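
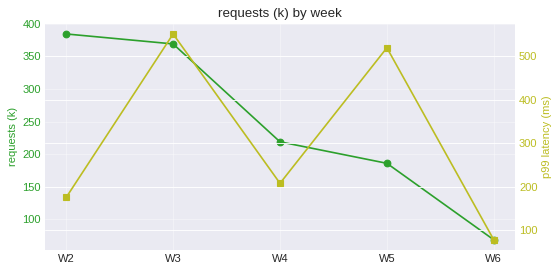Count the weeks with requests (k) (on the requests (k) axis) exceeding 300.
2

Above 300: W2, W3.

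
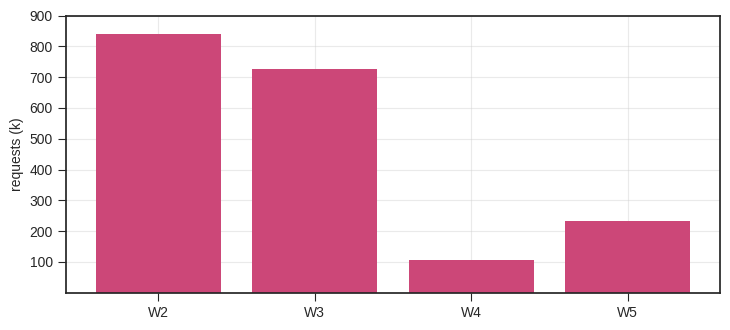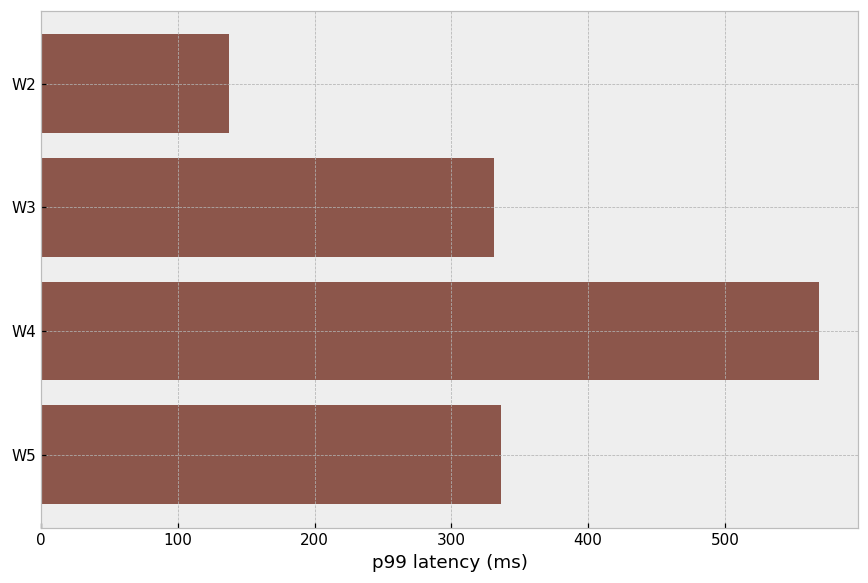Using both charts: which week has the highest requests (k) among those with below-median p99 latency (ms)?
W2

Chart 2 median p99 latency (ms) ≈ 300; below-median weeks: W2, W3. Among those, W2 has the highest requests (k) (≈ 800).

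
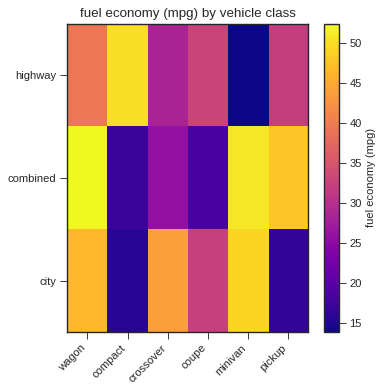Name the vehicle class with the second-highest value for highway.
Top 3 for highway: compact ≈ 50, wagon ≈ 40, coupe ≈ 35.

wagon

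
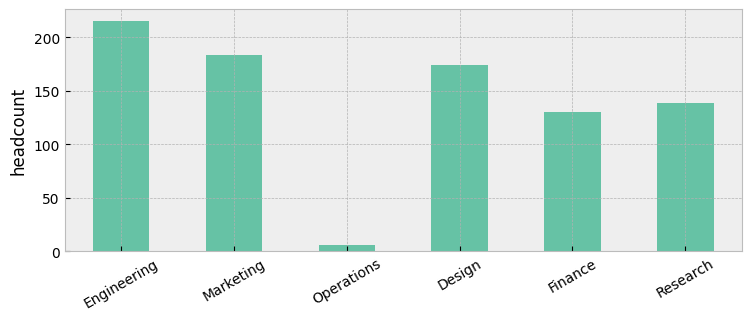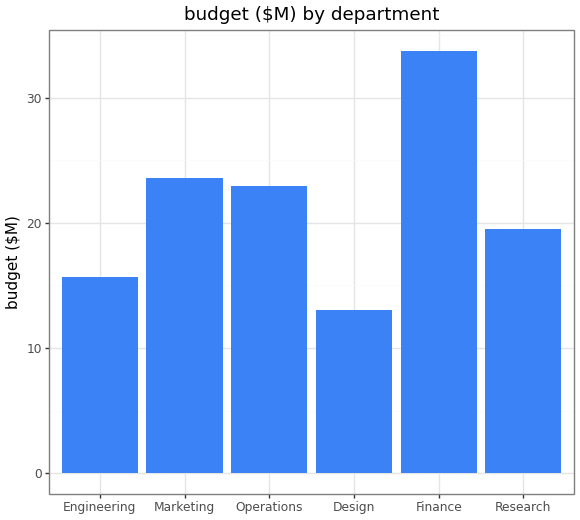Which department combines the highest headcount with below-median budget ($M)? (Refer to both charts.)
Engineering

Chart 2 median budget ($M) ≈ 20; below-median departments: Engineering, Design, Research. Among those, Engineering has the highest headcount (≈ 220).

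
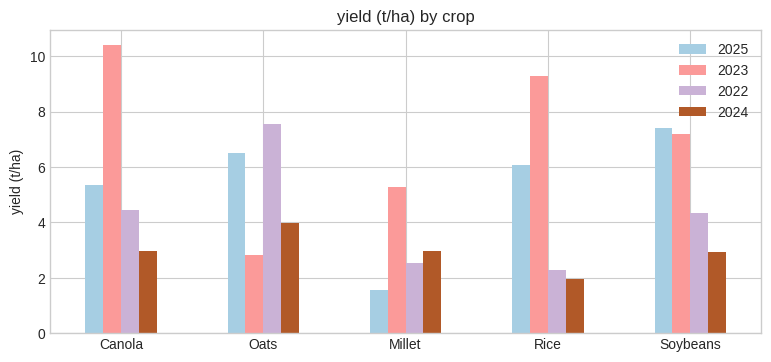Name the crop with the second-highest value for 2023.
Top 3 for 2023: Canola ≈ 10, Rice ≈ 9, Soybeans ≈ 7.

Rice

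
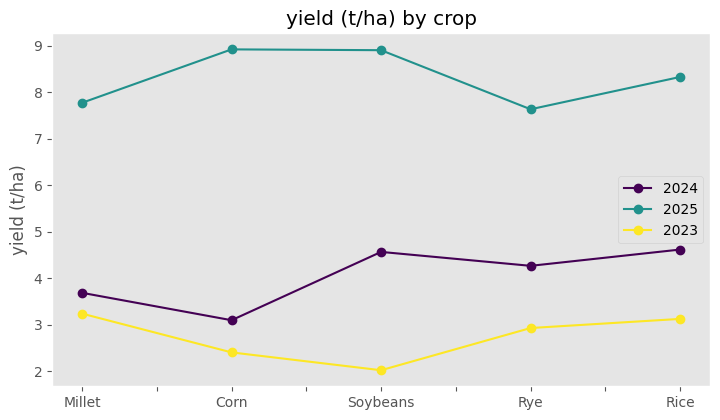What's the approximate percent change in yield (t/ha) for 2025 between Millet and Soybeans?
Millet ≈ 8, Soybeans ≈ 9; (9 − 8) / 8 ≈ +12.5%.

≈ +12.5%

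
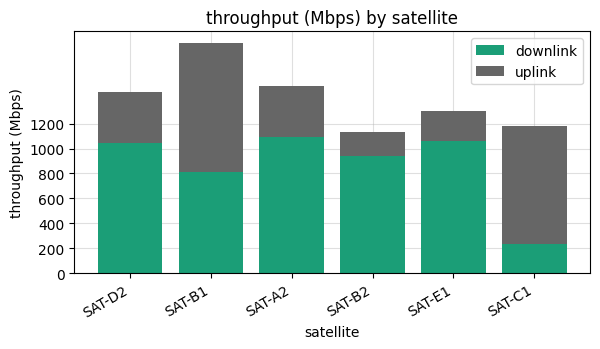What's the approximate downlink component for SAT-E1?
downlink top ≈ 1000, bottom ≈ 0; segment ≈ 1000.

≈ 1000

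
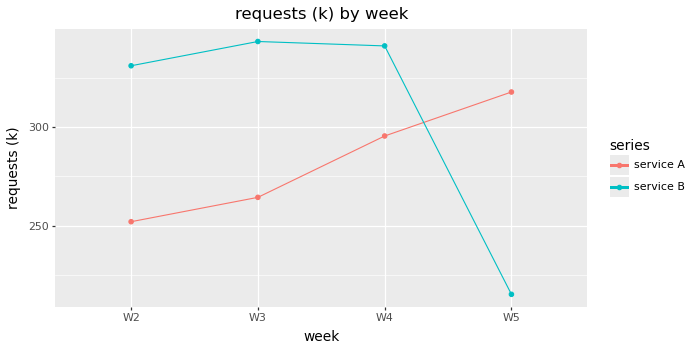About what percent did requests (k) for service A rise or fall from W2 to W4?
≈ +15.4%

W2 ≈ 260, W4 ≈ 300; (300 − 260) / 260 ≈ +15.4%.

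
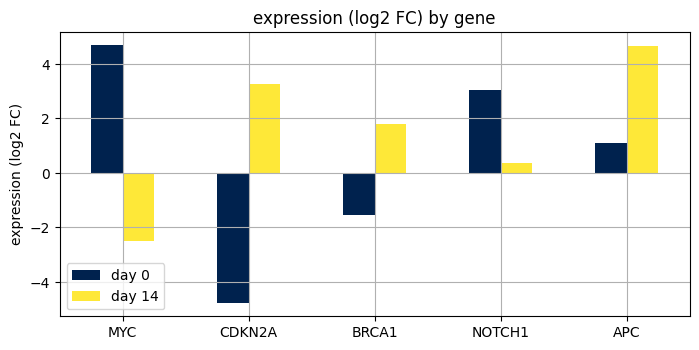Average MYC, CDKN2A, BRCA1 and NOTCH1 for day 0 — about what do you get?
(5 + -5 + -2 + 3) / 4 ≈ 0.

≈ 0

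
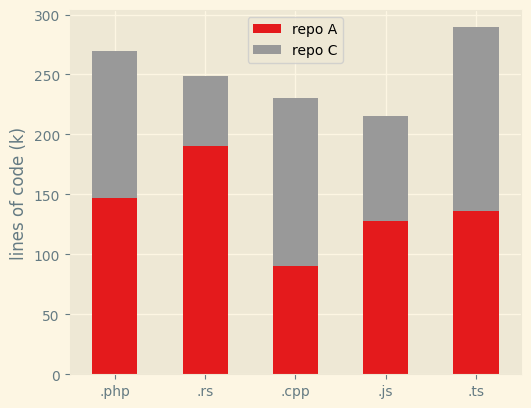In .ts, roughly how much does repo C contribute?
repo C top ≈ 300, bottom ≈ 125; segment ≈ 175.

≈ 175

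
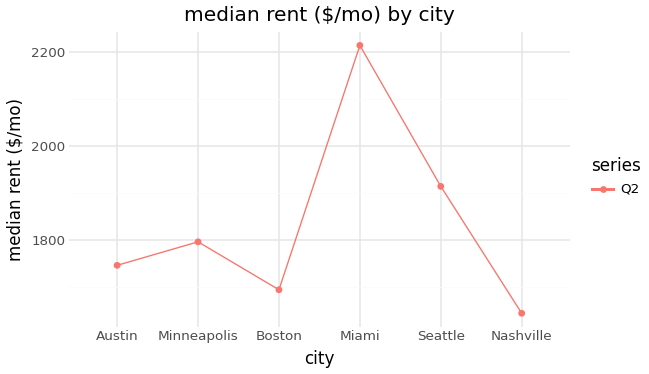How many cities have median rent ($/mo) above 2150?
1

Above 2150: Miami.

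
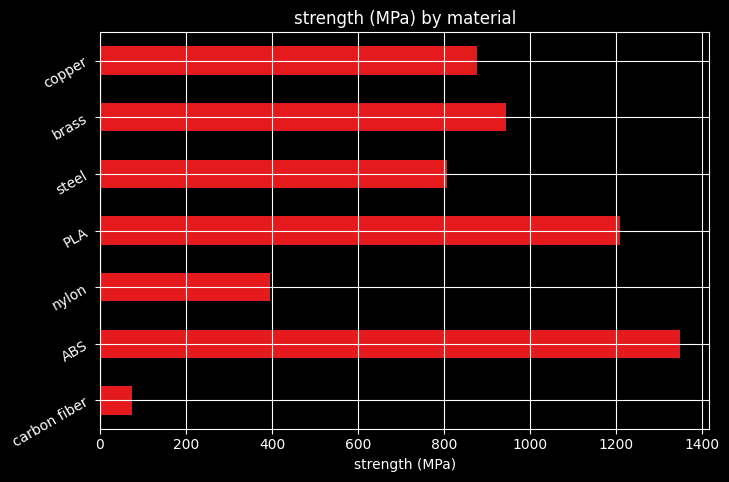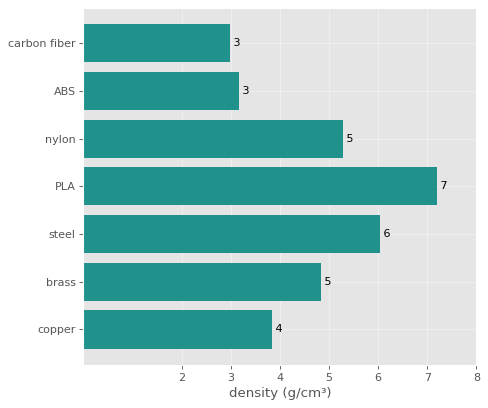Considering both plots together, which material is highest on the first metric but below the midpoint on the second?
Chart 2 median density (g/cm³) ≈ 5; below-median materials: carbon fiber, ABS, copper. Among those, ABS has the highest strength (MPa) (≈ 1400).

ABS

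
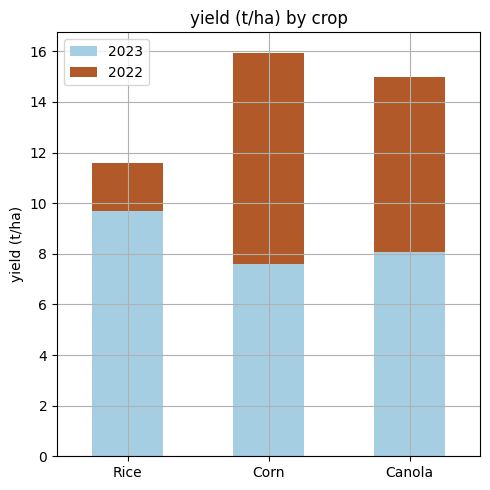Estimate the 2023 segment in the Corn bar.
≈ 8

2023 top ≈ 8, bottom ≈ 0; segment ≈ 8.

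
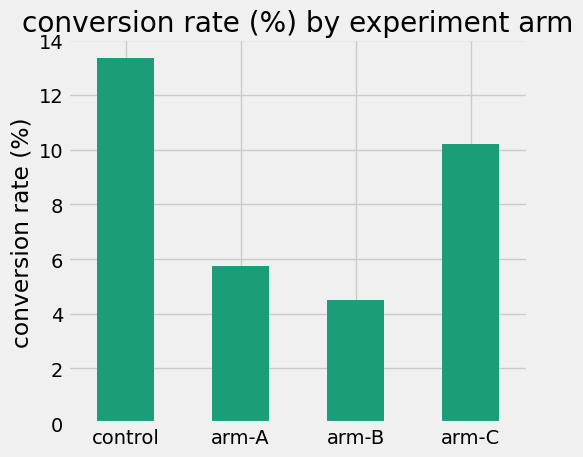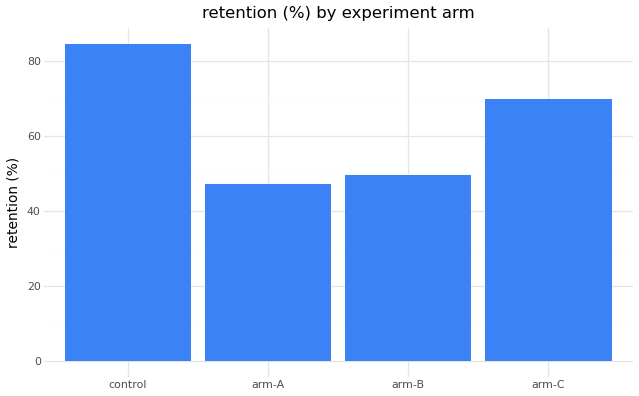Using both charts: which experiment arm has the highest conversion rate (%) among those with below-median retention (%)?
arm-A

Chart 2 median retention (%) ≈ 60; below-median experiment arms: arm-A, arm-B. Among those, arm-A has the highest conversion rate (%) (≈ 6).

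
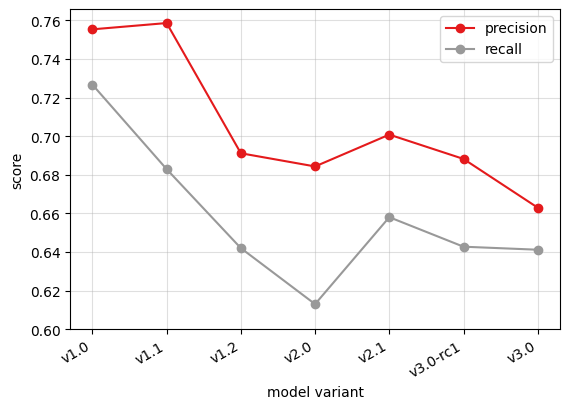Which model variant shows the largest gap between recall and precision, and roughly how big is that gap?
v1.1: recall ≈ 0.68, precision ≈ 0.76 → gap ≈ 0.08. Next-largest (v2.0) is only ≈ 0.06.

v1.1, ≈ 0.08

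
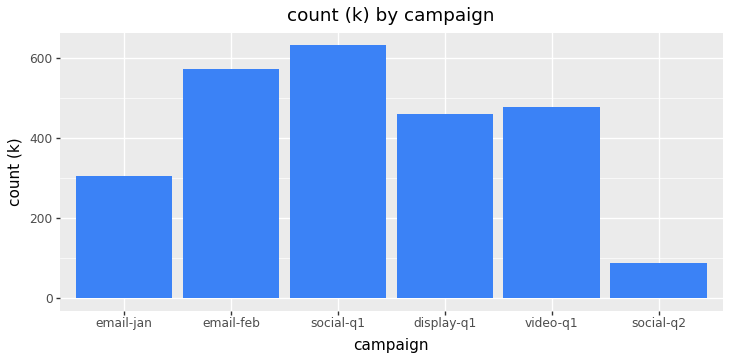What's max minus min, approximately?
Max social-q1 ≈ 600, min social-q2 ≈ 100; range ≈ 500.

≈ 500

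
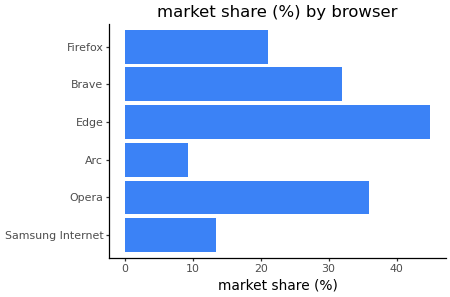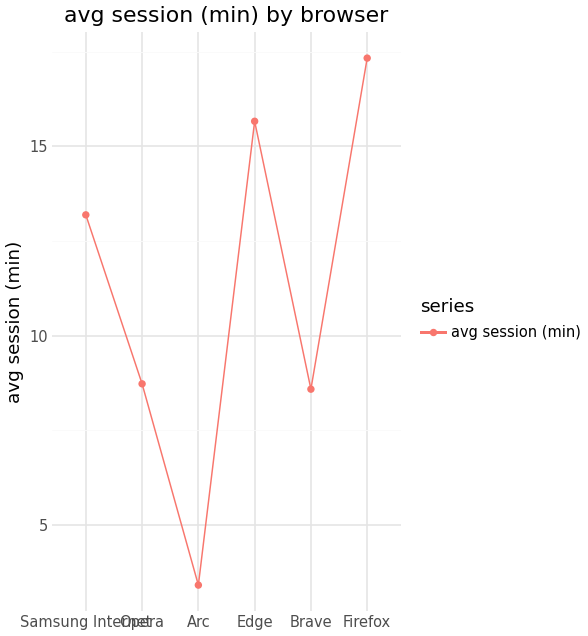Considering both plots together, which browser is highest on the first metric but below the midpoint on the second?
Opera

Chart 2 median avg session (min) ≈ 10; below-median browsers: Opera, Arc, Brave. Among those, Opera has the highest market share (%) (≈ 35).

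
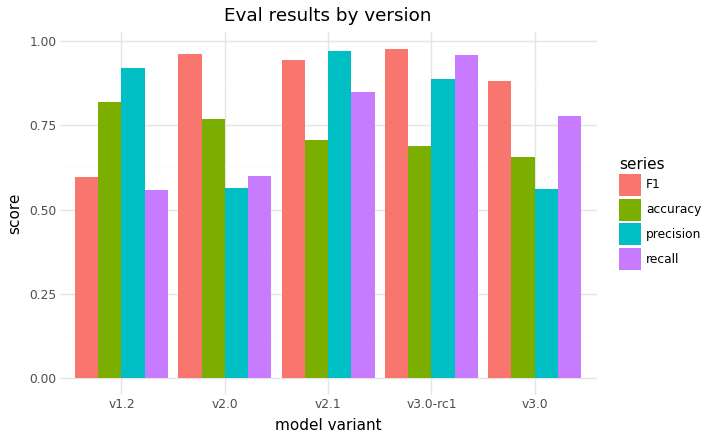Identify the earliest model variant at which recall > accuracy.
v2.1

v2.0: recall ≈ 0.6 vs accuracy ≈ 0.8 (not yet); v2.1: recall ≈ 0.8 vs accuracy ≈ 0.7 (first crossover).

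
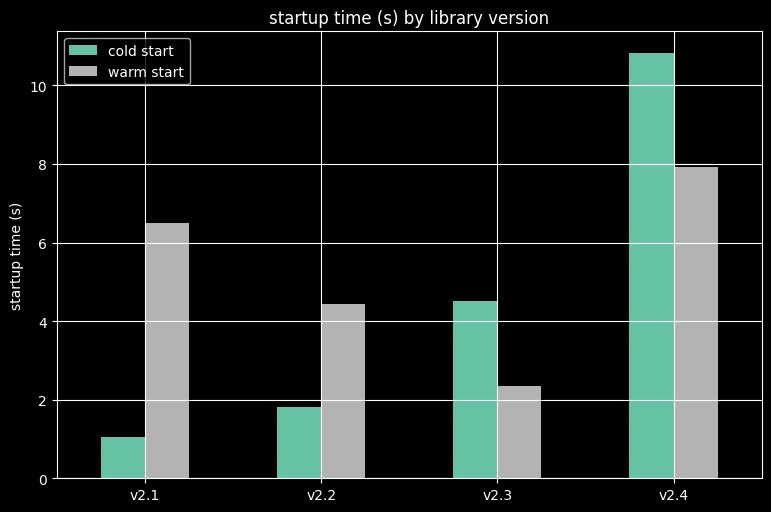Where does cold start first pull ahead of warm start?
v2.2: cold start ≈ 2 vs warm start ≈ 4 (not yet); v2.3: cold start ≈ 5 vs warm start ≈ 2 (first crossover).

v2.3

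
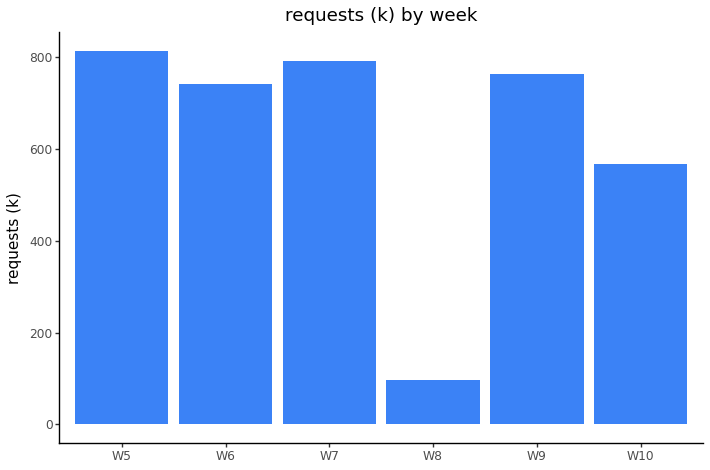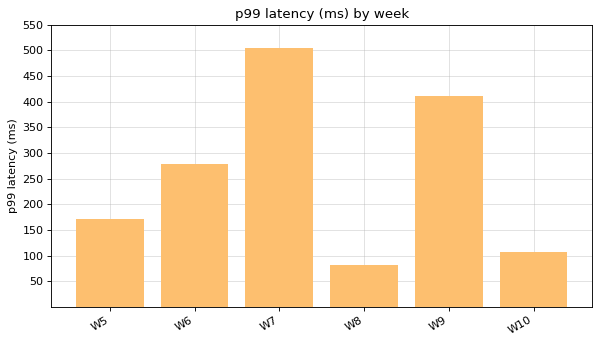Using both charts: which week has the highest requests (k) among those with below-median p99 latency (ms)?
W5

Chart 2 median p99 latency (ms) ≈ 250; below-median weeks: W5, W8, W10. Among those, W5 has the highest requests (k) (≈ 800).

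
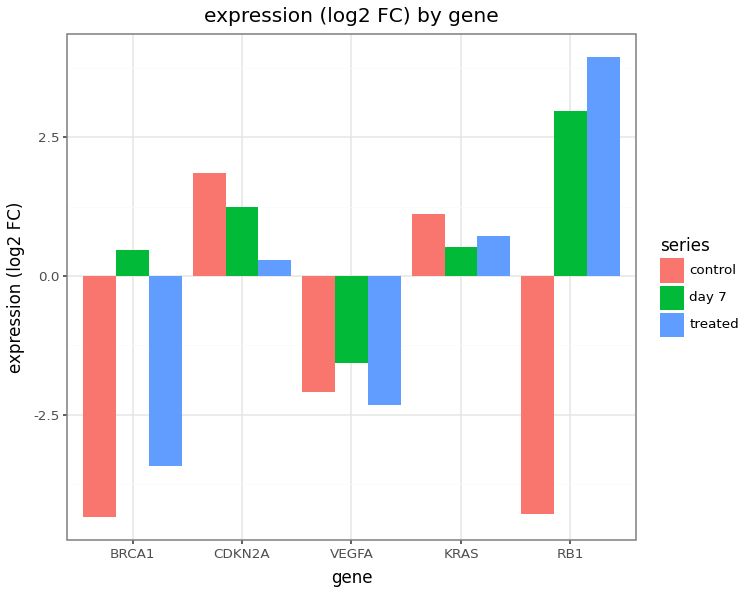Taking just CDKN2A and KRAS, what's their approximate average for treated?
≈ 0

(0 + 1) / 2 ≈ 0.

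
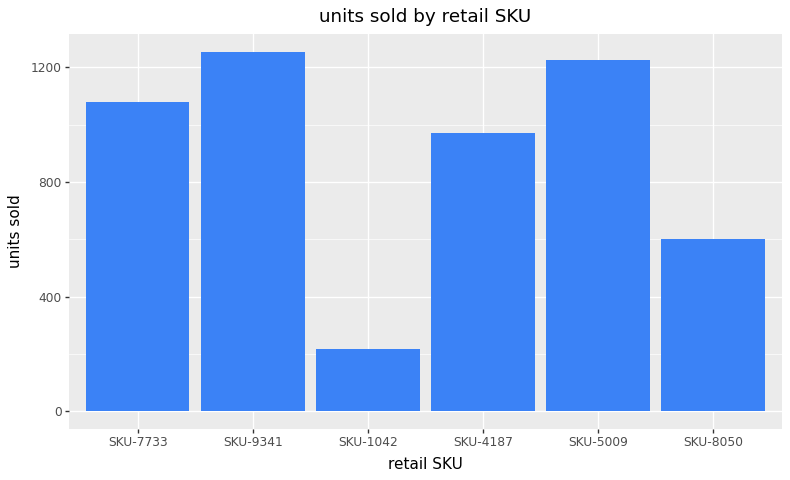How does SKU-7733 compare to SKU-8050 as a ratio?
≈ 1.67×

SKU-7733 ≈ 1000, SKU-8050 ≈ 600; 1000/600 ≈ 1.67.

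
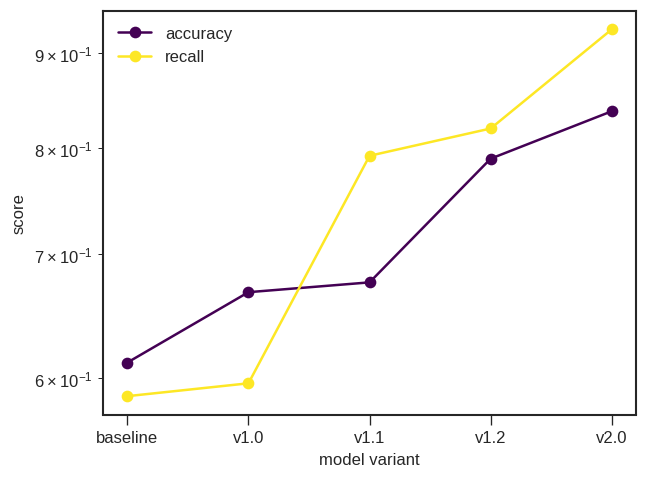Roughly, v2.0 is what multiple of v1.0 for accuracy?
≈ 1.31×

v2.0 ≈ 0.85, v1.0 ≈ 0.65; 0.85/0.65 ≈ 1.31.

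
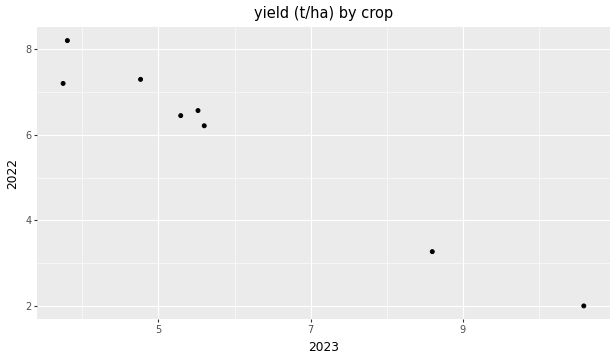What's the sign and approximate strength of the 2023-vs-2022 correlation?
negative, strong

Points are negatively correlated; strong (|r| ≈ 1.0).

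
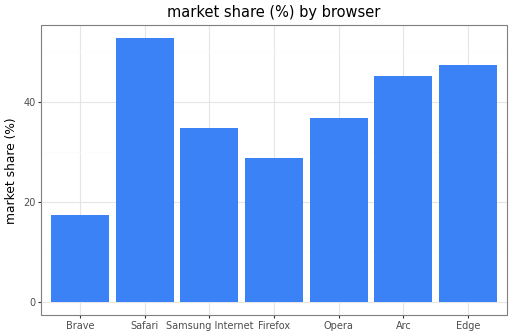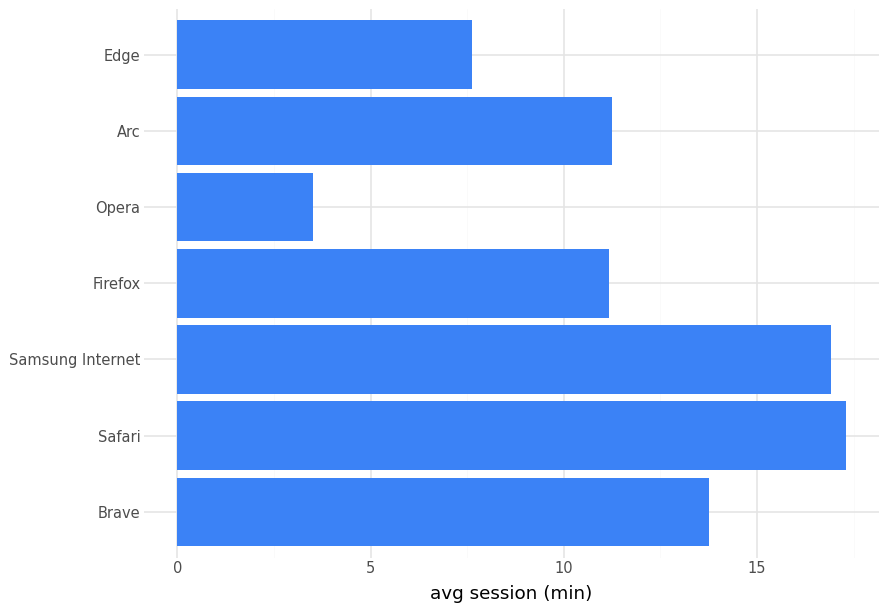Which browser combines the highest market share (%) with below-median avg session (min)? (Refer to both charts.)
Chart 2 median avg session (min) ≈ 12; below-median browsers: Firefox, Opera, Edge. Among those, Edge has the highest market share (%) (≈ 50).

Edge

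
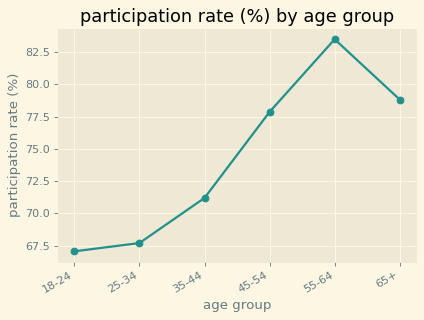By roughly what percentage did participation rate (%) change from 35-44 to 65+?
≈ +8.3%

35-44 ≈ 72, 65+ ≈ 78; (78 − 72) / 72 ≈ +8.3%.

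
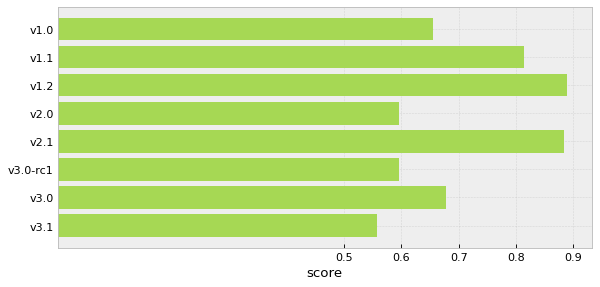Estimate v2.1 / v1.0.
v2.1 ≈ 0.9, v1.0 ≈ 0.7; 0.9/0.7 ≈ 1.29.

≈ 1.29×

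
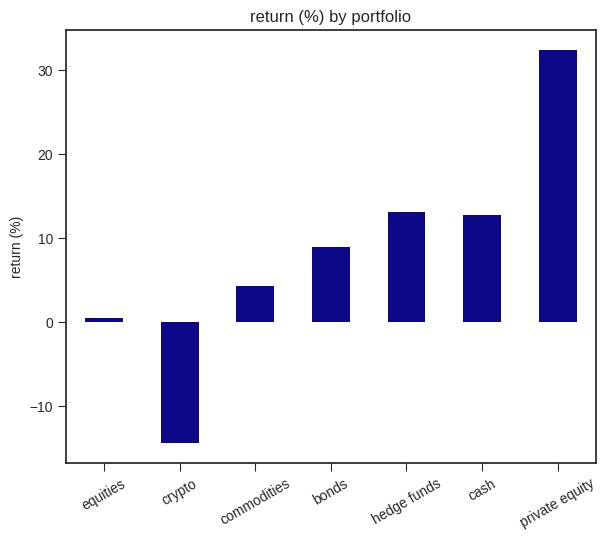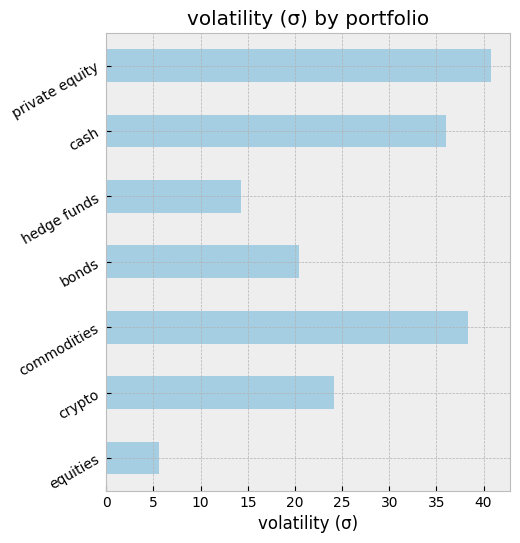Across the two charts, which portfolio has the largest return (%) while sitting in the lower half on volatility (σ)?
hedge funds

Chart 2 median volatility (σ) ≈ 25; below-median portfolios: equities, bonds, hedge funds. Among those, hedge funds has the highest return (%) (≈ 15).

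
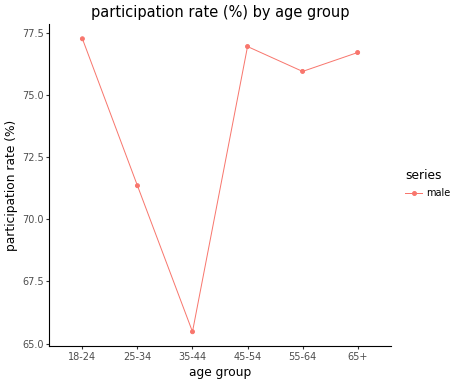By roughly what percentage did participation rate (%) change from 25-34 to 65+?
≈ +8.5%

25-34 ≈ 71, 65+ ≈ 77; (77 − 71) / 71 ≈ +8.5%.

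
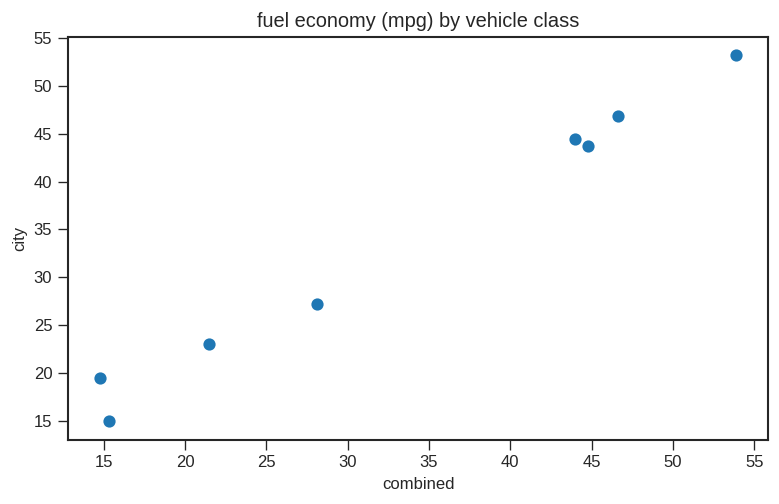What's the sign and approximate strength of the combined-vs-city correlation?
Points are positively correlated; strong (|r| ≈ 1.0).

positive, strong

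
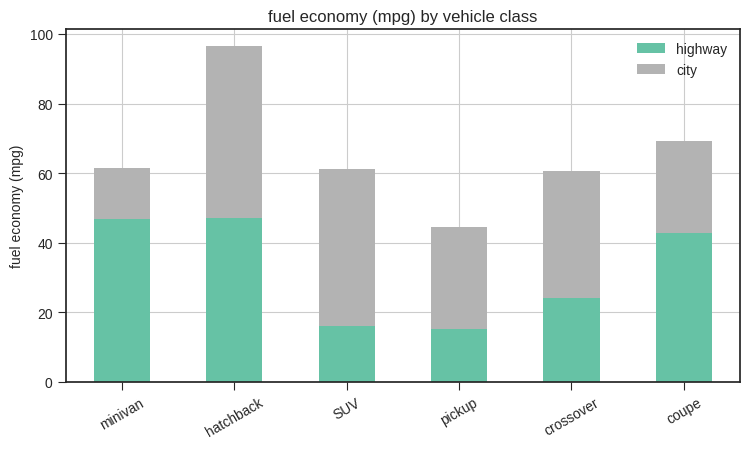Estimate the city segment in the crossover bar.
≈ 40

city top ≈ 60, bottom ≈ 20; segment ≈ 40.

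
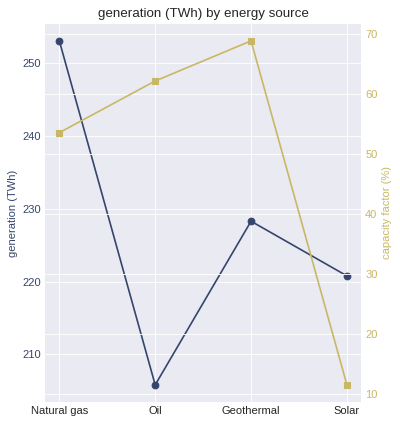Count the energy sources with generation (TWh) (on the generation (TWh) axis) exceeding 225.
Above 225: Natural gas, Geothermal.

2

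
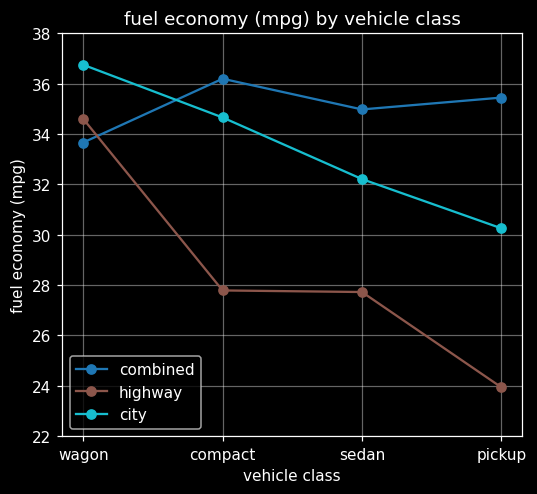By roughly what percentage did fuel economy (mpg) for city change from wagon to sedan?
wagon ≈ 36, sedan ≈ 32; (32 − 36) / 36 ≈ -11.1%.

≈ -11.1%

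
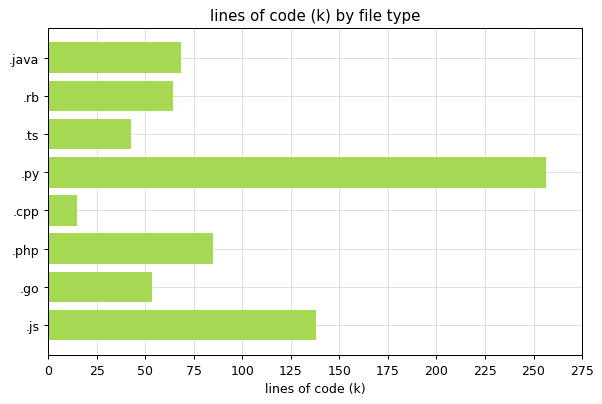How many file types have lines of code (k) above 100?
Above 100: .py, .js.

2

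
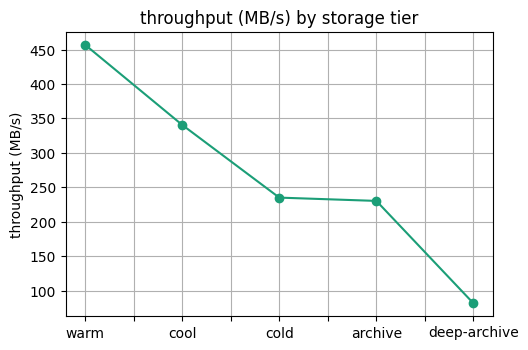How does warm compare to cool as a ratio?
≈ 1.29×

warm ≈ 450, cool ≈ 350; 450/350 ≈ 1.29.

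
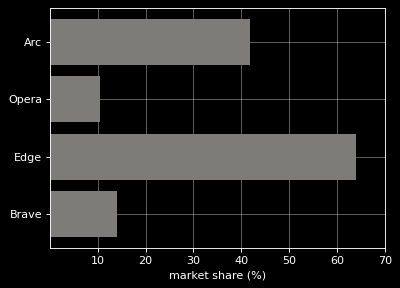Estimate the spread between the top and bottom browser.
Max Edge ≈ 60, min Opera ≈ 10; range ≈ 50.

≈ 50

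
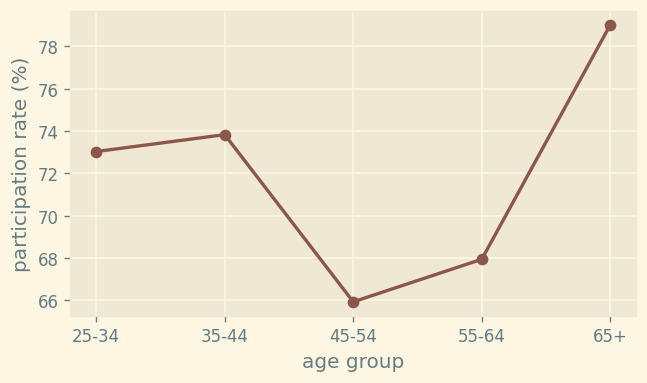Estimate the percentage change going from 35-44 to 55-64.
35-44 ≈ 74, 55-64 ≈ 68; (68 − 74) / 74 ≈ -8.1%.

≈ -8.1%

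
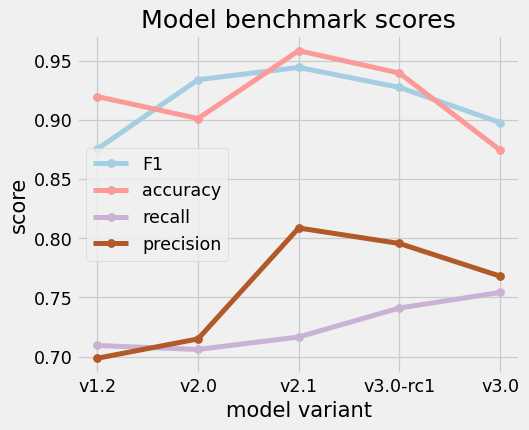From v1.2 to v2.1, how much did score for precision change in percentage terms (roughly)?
≈ +14.3%

v1.2 ≈ 0.70, v2.1 ≈ 0.80; (0.80 − 0.70) / 0.70 ≈ +14.3%.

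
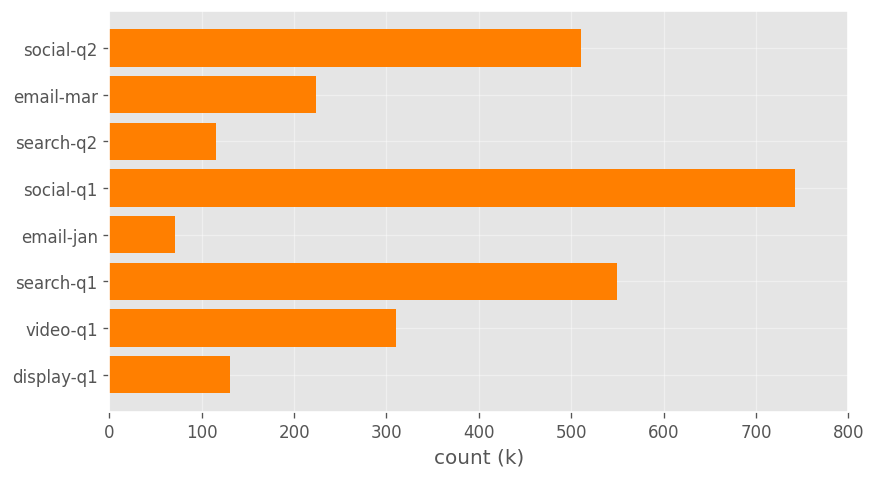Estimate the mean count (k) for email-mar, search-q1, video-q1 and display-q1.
≈ 275

(200 + 500 + 300 + 100) / 4 ≈ 275.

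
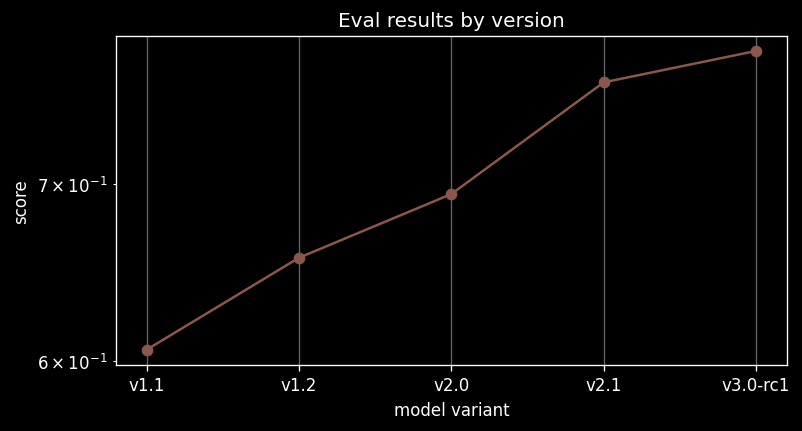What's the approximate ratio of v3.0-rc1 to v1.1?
v3.0-rc1 ≈ 0.78, v1.1 ≈ 0.60; 0.78/0.60 ≈ 1.3.

≈ 1.3×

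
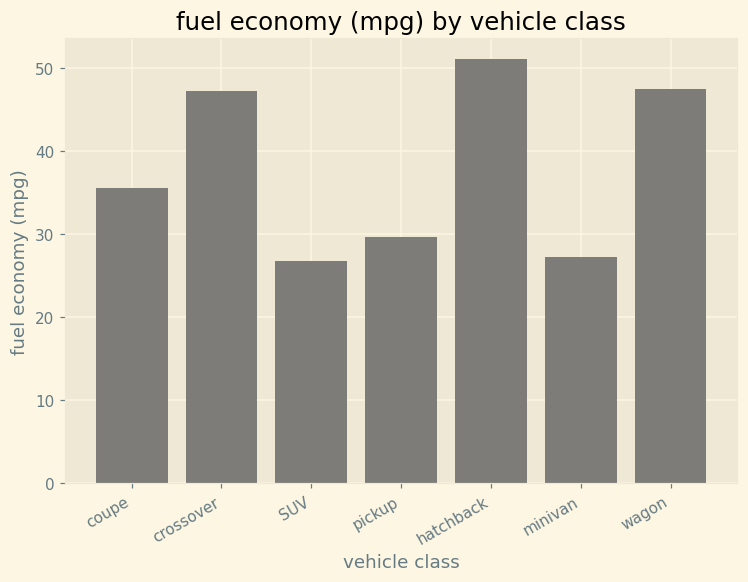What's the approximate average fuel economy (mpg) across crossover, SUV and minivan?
(45 + 25 + 25) / 3 ≈ 32.

≈ 32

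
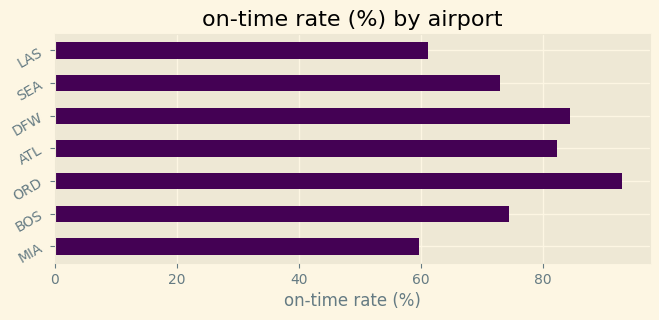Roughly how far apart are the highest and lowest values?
Max ORD ≈ 90, min MIA ≈ 60; range ≈ 30.

≈ 30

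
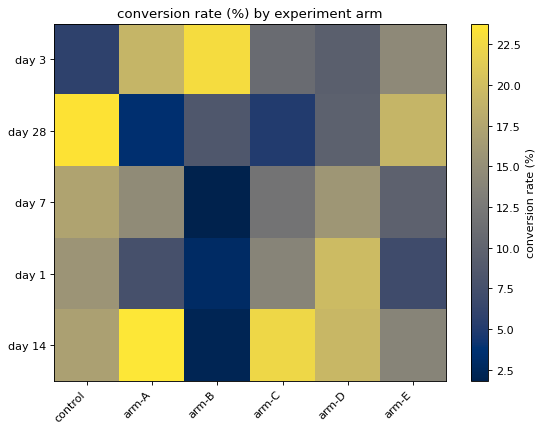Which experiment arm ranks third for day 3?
arm-E

Top 4 for day 3: arm-B ≈ 22, arm-A ≈ 20, arm-E ≈ 14, arm-C ≈ 10.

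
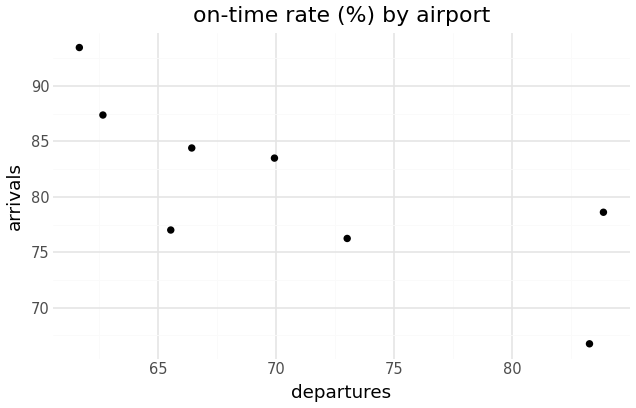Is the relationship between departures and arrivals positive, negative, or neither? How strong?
Points are negatively correlated; strong (|r| ≈ 0.8).

negative, strong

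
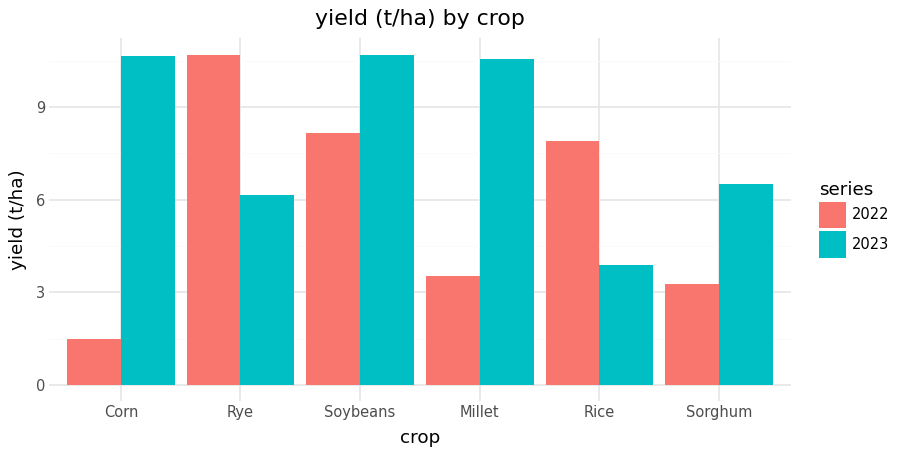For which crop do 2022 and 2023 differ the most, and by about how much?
Corn, ≈ 10 t/ha

Corn: 2022 ≈ 1, 2023 ≈ 11 → gap ≈ 10. Next-largest (Millet) is only ≈ 7.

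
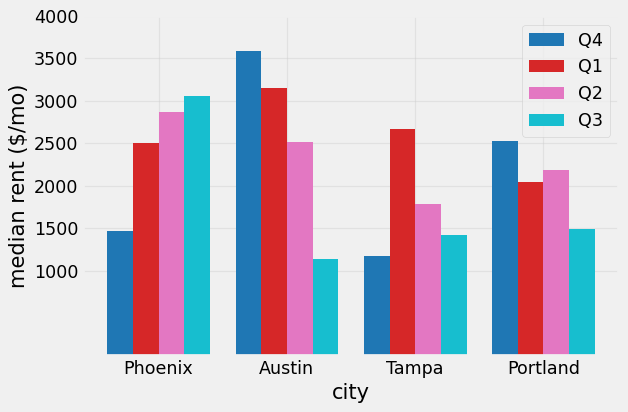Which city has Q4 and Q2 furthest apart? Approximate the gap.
Phoenix, ≈ 1500 $/mo

Phoenix: Q4 ≈ 1500, Q2 ≈ 3000 → gap ≈ 1500. Next-largest (Austin) is only ≈ 1000.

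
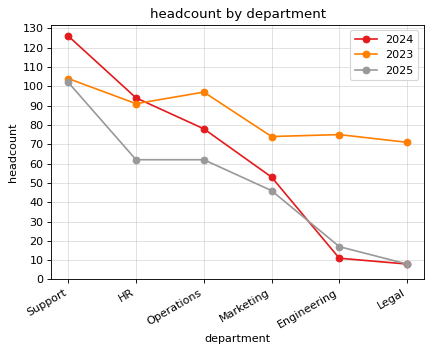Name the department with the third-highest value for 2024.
Operations

Top 4 for 2024: Support ≈ 130, HR ≈ 90, Operations ≈ 80, Marketing ≈ 50.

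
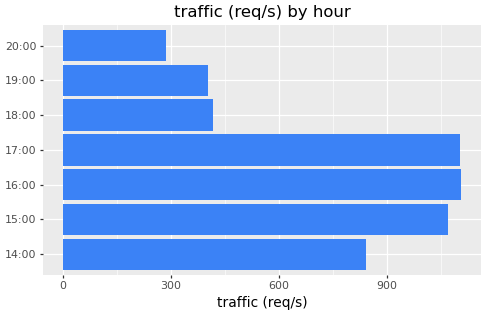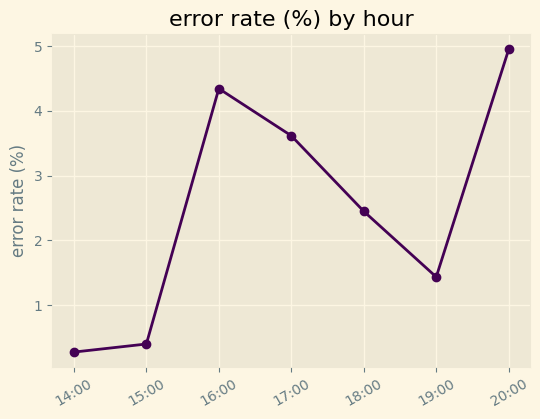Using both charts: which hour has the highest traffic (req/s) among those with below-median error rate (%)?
Chart 2 median error rate (%) ≈ 2.5; below-median hours: 14:00, 15:00, 19:00. Among those, 15:00 has the highest traffic (req/s) (≈ 1000).

15:00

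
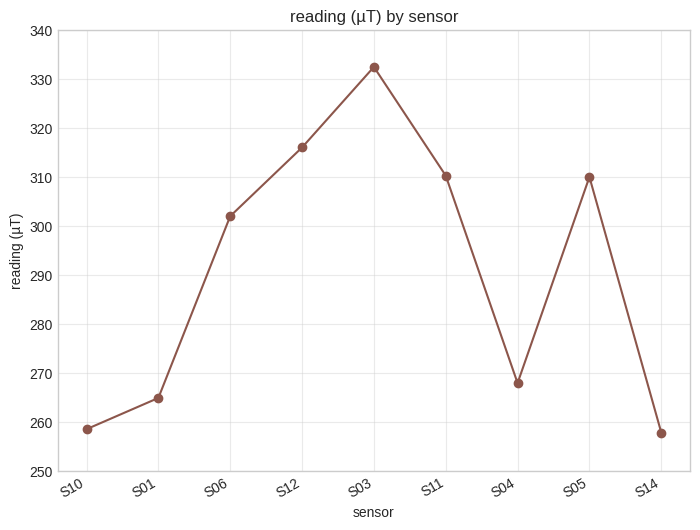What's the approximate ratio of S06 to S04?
≈ 1.11×

S06 ≈ 300, S04 ≈ 270; 300/270 ≈ 1.11.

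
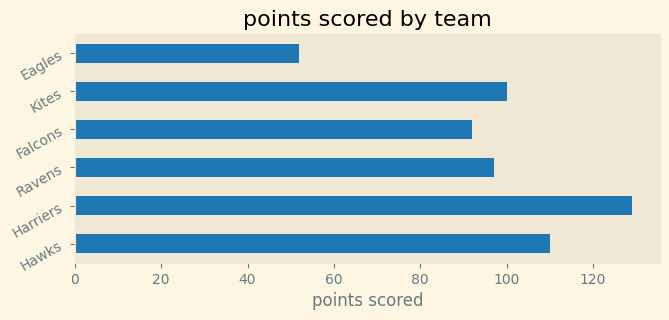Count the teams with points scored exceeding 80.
5

Above 80: Hawks, Harriers, Ravens, Falcons, Kites.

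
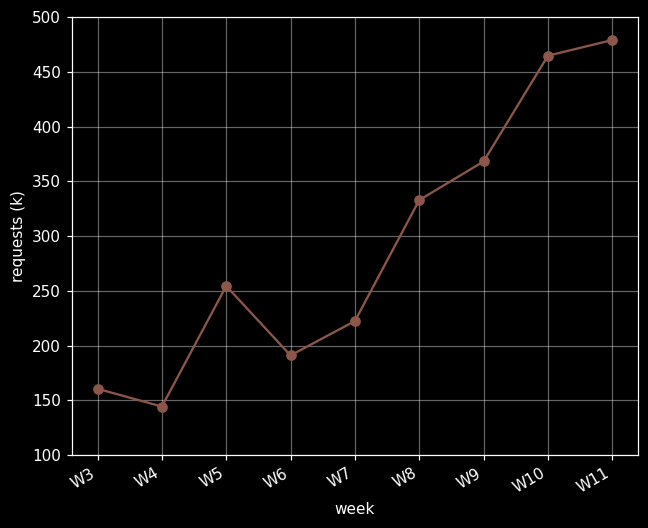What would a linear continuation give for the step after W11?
Last three: 350, 450, 500 → slope ≈ 75/step → next ≈ 575.

≈ 575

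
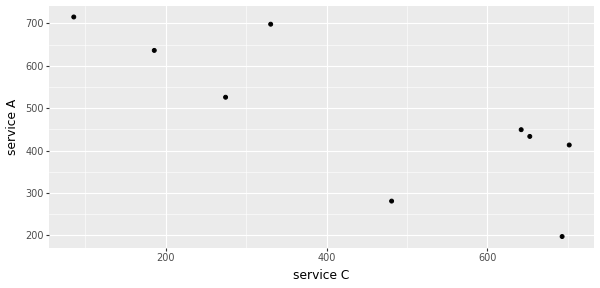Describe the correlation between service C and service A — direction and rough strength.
Points are negatively correlated; strong (|r| ≈ 0.8).

negative, strong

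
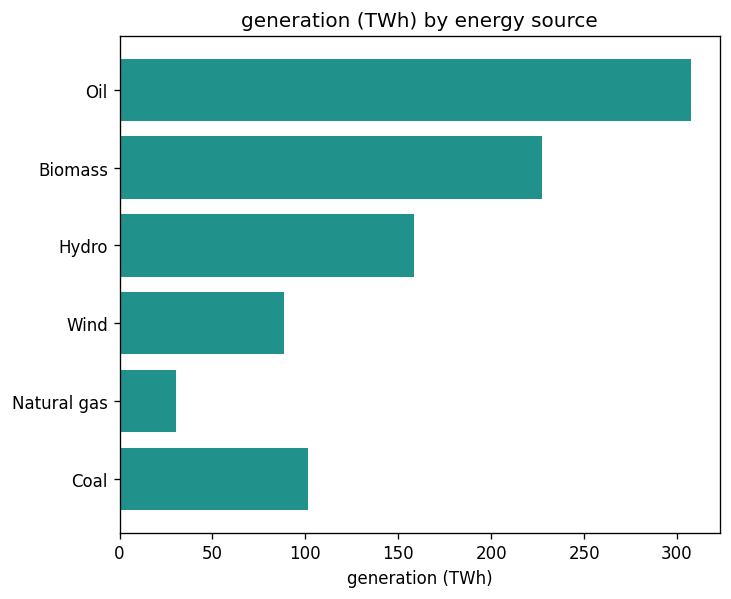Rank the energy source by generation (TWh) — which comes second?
Biomass

Top 3: Oil ≈ 300, Biomass ≈ 250, Hydro ≈ 150.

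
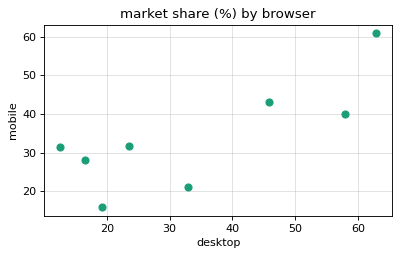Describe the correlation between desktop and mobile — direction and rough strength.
Points are positively correlated; strong (|r| ≈ 0.8).

positive, strong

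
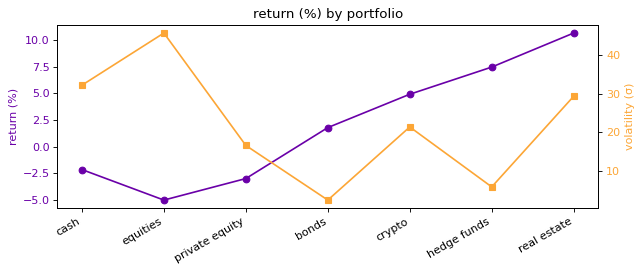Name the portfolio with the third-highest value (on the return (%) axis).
crypto

Top 4 (on the return (%) axis): real estate ≈ 10, hedge funds ≈ 8, crypto ≈ 4, bonds ≈ 2.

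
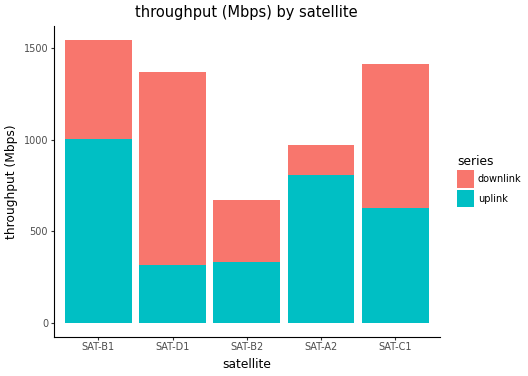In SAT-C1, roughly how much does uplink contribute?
uplink top ≈ 600, bottom ≈ 0; segment ≈ 600.

≈ 600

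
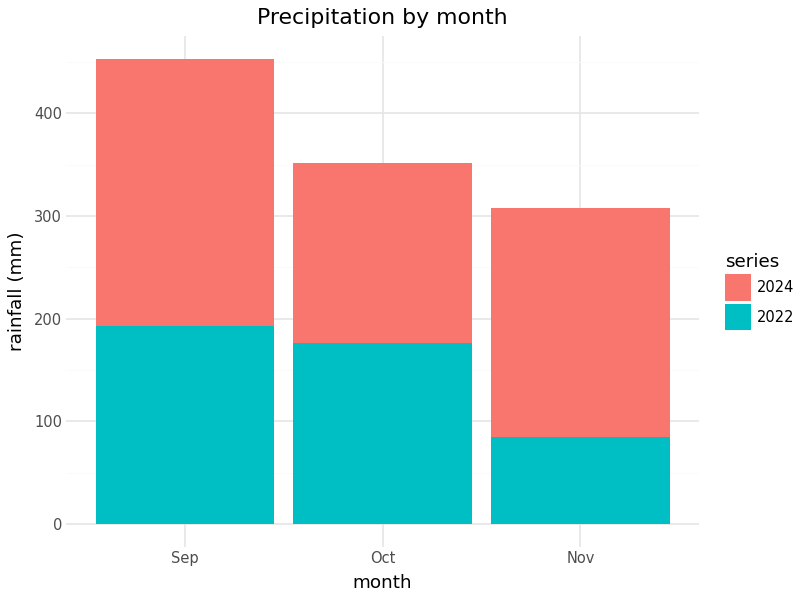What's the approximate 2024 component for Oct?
≈ 150

2024 top ≈ 350, bottom ≈ 200; segment ≈ 150.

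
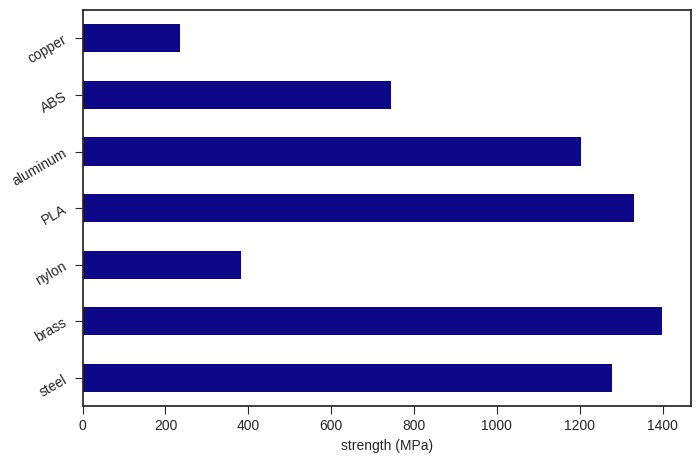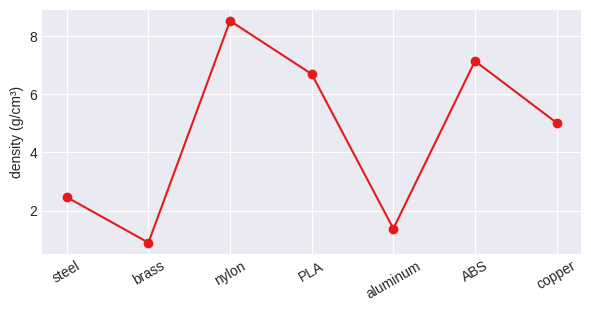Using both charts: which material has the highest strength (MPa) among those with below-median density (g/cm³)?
brass

Chart 2 median density (g/cm³) ≈ 5; below-median materials: steel, brass, aluminum. Among those, brass has the highest strength (MPa) (≈ 1400).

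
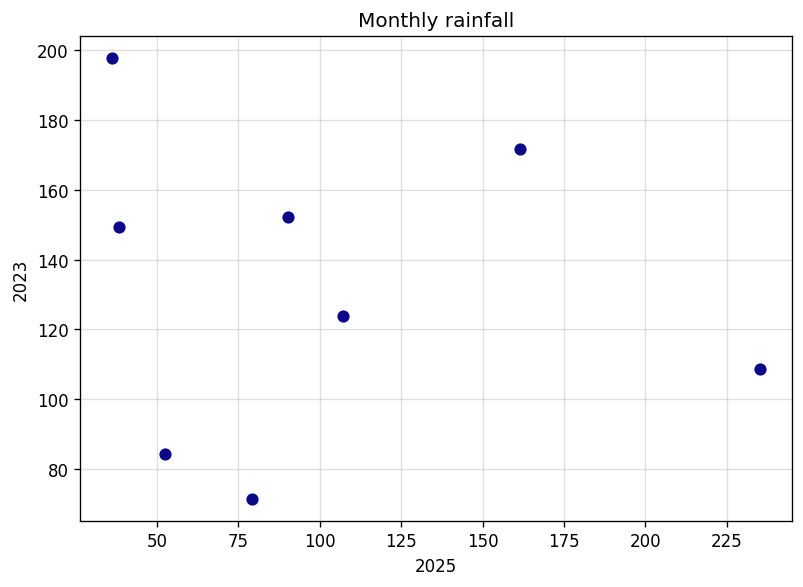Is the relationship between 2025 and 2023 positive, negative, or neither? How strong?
no clear correlation

Points are roughly uncorrelated; weak (|r| ≈ 0.1).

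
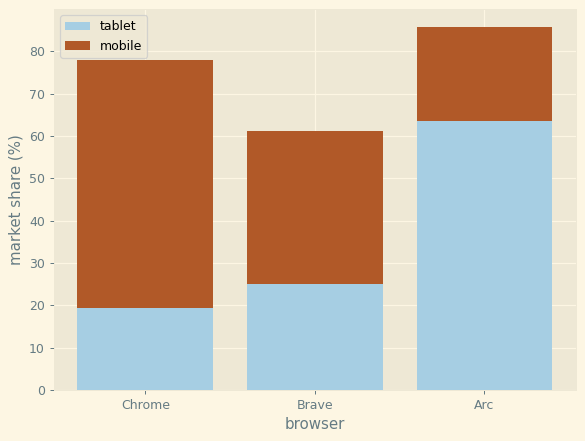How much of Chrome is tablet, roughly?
≈ 20

tablet top ≈ 20, bottom ≈ 0; segment ≈ 20.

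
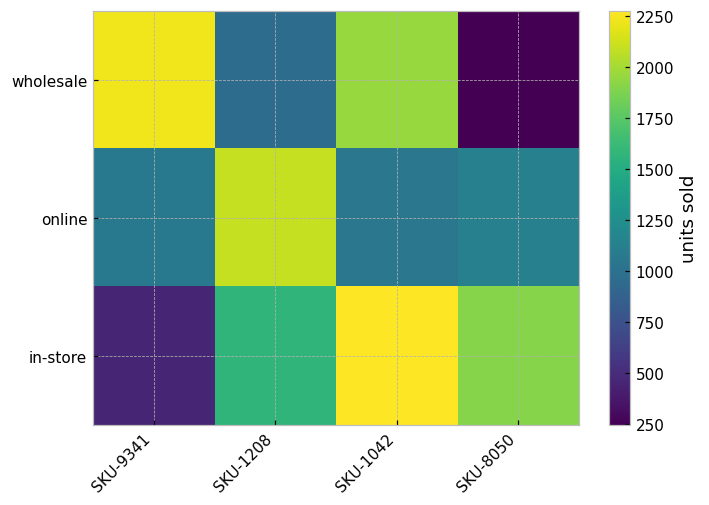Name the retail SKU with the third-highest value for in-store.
SKU-1208

Top 4 for in-store: SKU-1042 ≈ 2200, SKU-8050 ≈ 2000, SKU-1208 ≈ 1600, SKU-9341 ≈ 400.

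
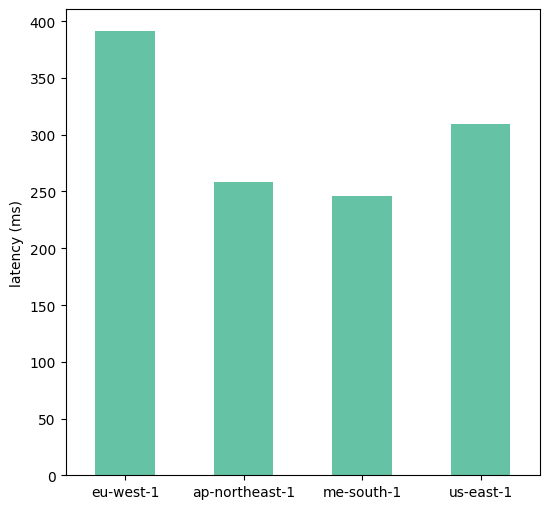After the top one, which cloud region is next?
Top 3: eu-west-1 ≈ 400, us-east-1 ≈ 300, ap-northeast-1 ≈ 250.

us-east-1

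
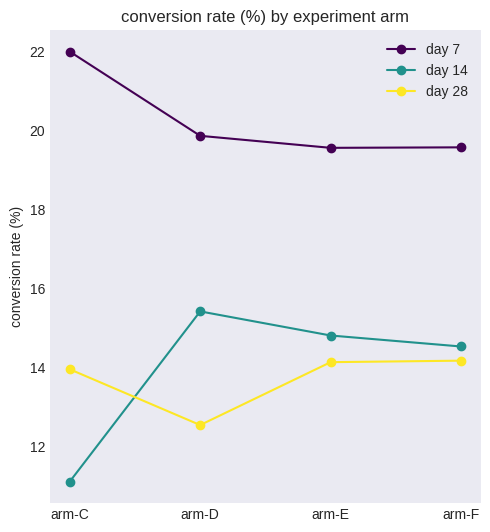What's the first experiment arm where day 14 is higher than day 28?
arm-C: day 14 ≈ 11 vs day 28 ≈ 14 (not yet); arm-D: day 14 ≈ 15 vs day 28 ≈ 13 (first crossover).

arm-D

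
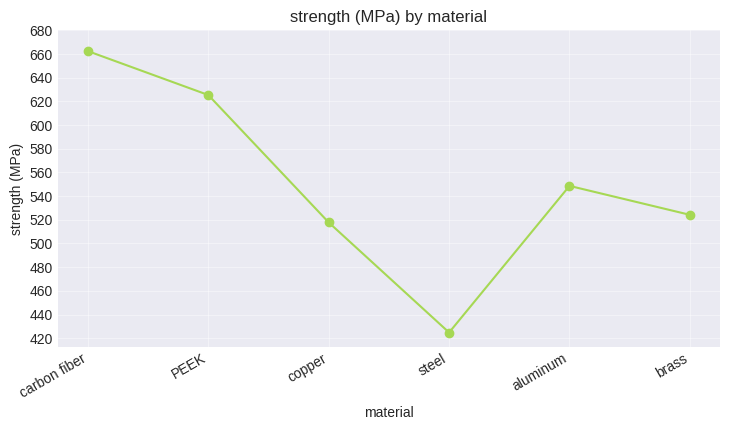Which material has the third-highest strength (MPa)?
Top 4: carbon fiber ≈ 660, PEEK ≈ 620, aluminum ≈ 540, brass ≈ 520.

aluminum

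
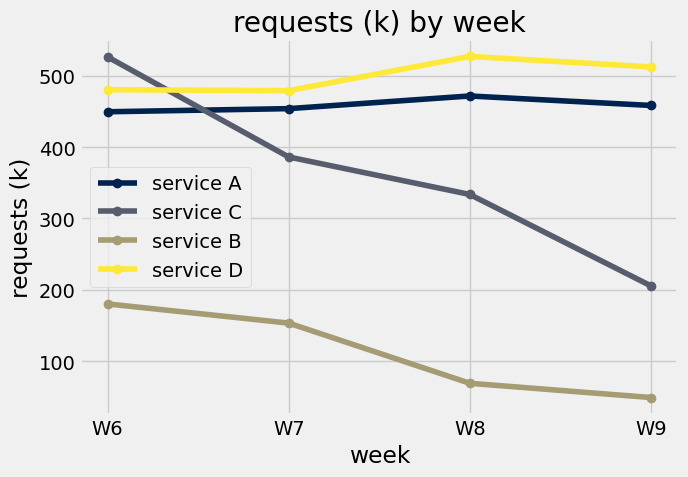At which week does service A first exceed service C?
W7

W6: service A ≈ 450 vs service C ≈ 550 (not yet); W7: service A ≈ 450 vs service C ≈ 400 (first crossover).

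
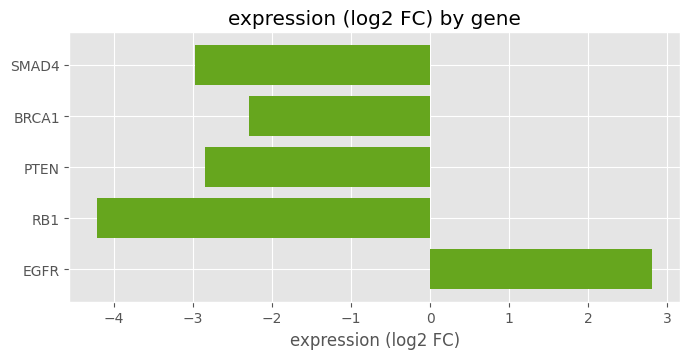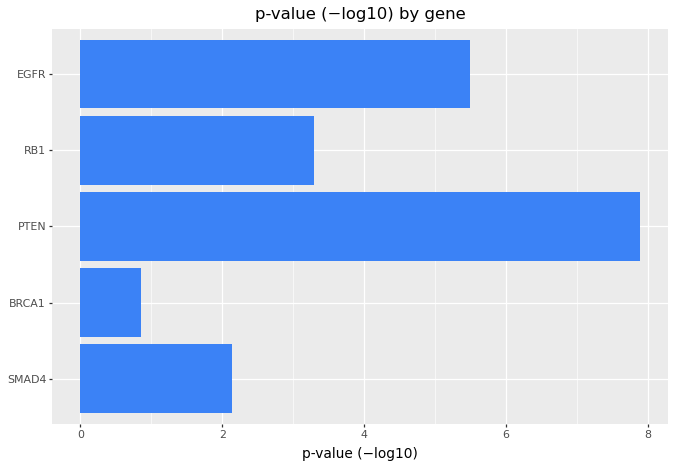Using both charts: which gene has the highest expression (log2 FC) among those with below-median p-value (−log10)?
Chart 2 median p-value (−log10) ≈ 3; below-median genes: SMAD4, BRCA1. Among those, BRCA1 has the highest expression (log2 FC) (≈ -2.5).

BRCA1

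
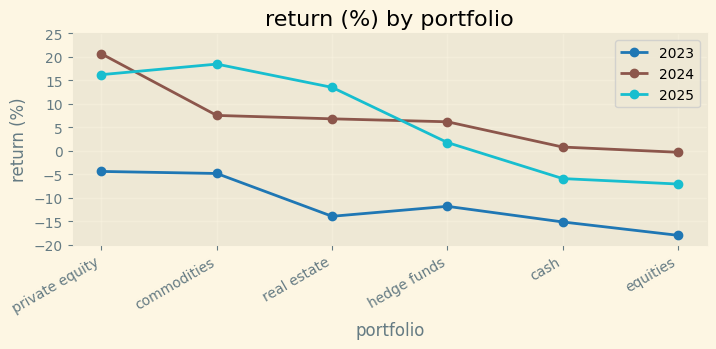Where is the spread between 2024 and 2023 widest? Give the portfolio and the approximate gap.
private equity: 2024 ≈ 20, 2023 ≈ -5 → gap ≈ 25. Next-largest (real estate) is only ≈ 20.

private equity, ≈ 25 %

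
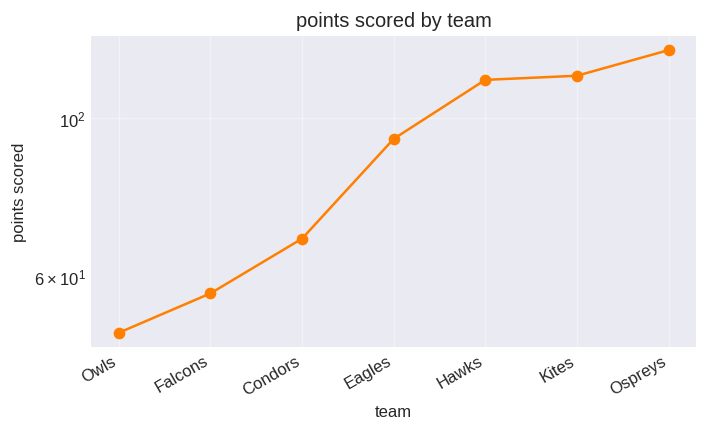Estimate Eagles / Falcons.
≈ 1.5×

Eagles ≈ 90, Falcons ≈ 60; 90/60 ≈ 1.5.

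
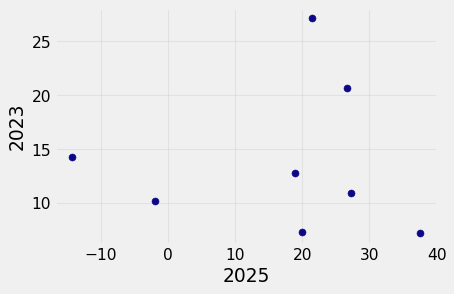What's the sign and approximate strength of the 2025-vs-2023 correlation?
no clear correlation

Points are roughly uncorrelated; weak (|r| ≈ 0.0).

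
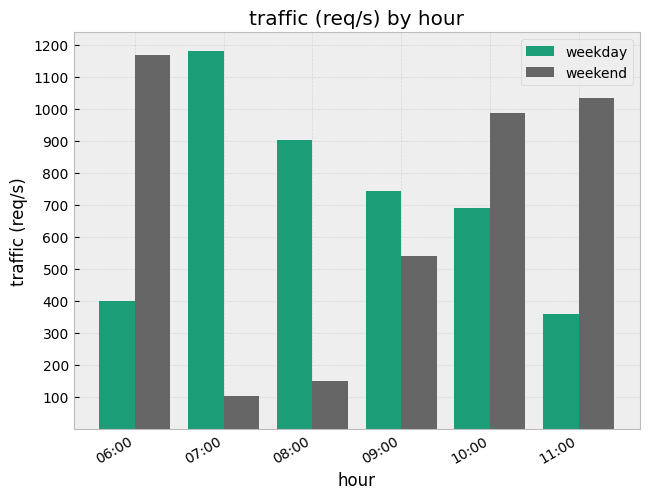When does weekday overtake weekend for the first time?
07:00

06:00: weekday ≈ 400 vs weekend ≈ 1200 (not yet); 07:00: weekday ≈ 1200 vs weekend ≈ 100 (first crossover).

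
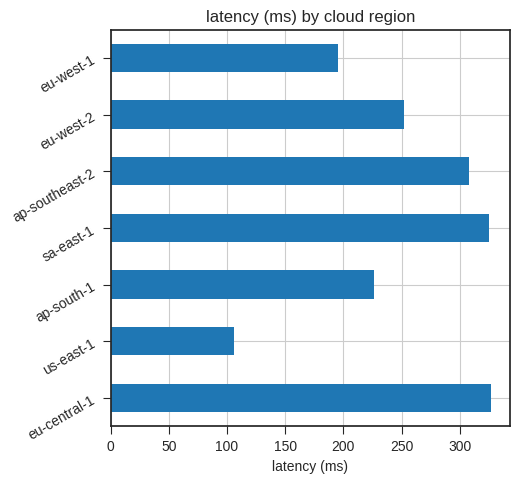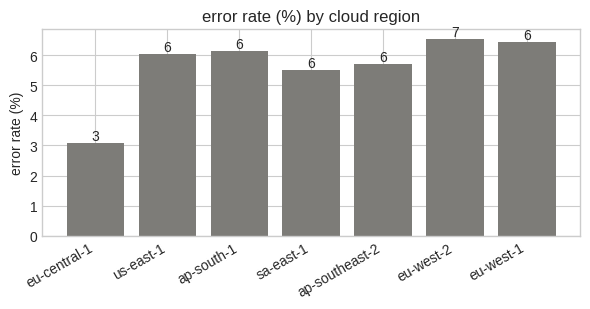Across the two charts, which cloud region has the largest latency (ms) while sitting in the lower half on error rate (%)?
Chart 2 median error rate (%) ≈ 6; below-median cloud regions: eu-central-1, sa-east-1, ap-southeast-2. Among those, eu-central-1 has the highest latency (ms) (≈ 350).

eu-central-1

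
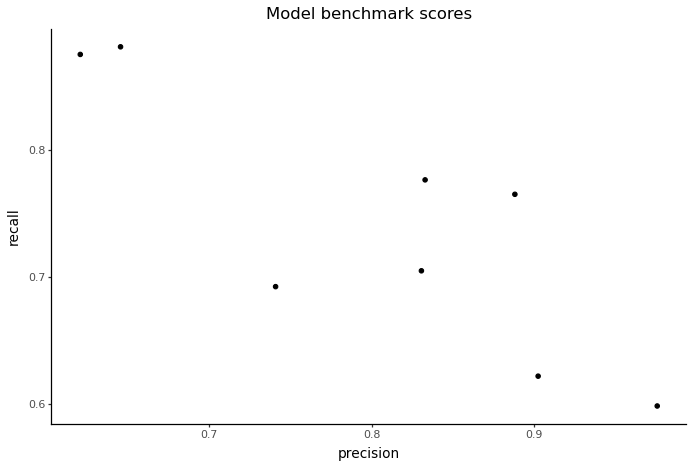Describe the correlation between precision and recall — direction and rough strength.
negative, strong

Points are negatively correlated; strong (|r| ≈ 0.8).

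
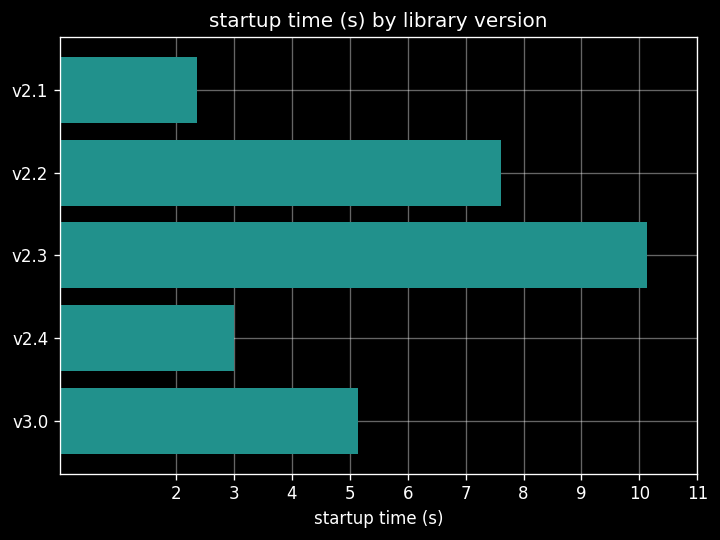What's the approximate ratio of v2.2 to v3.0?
≈ 1.6×

v2.2 ≈ 8, v3.0 ≈ 5; 8/5 ≈ 1.6.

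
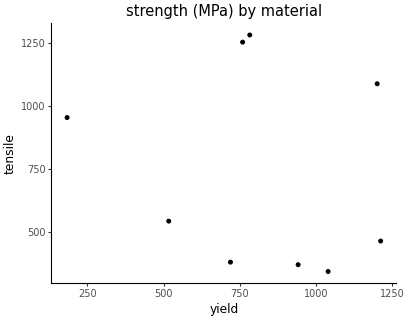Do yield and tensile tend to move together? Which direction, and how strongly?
no clear correlation

Points are roughly uncorrelated; weak (|r| ≈ 0.2).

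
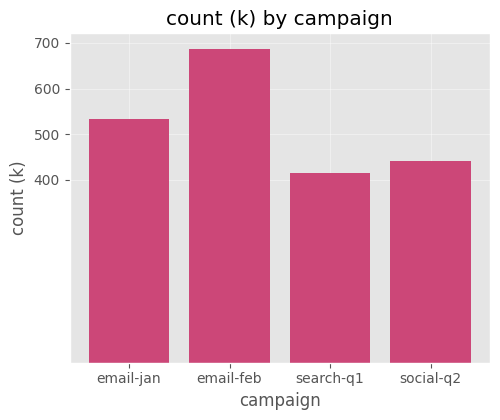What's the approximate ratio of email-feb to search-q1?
≈ 1.75×

email-feb ≈ 700, search-q1 ≈ 400; 700/400 ≈ 1.75.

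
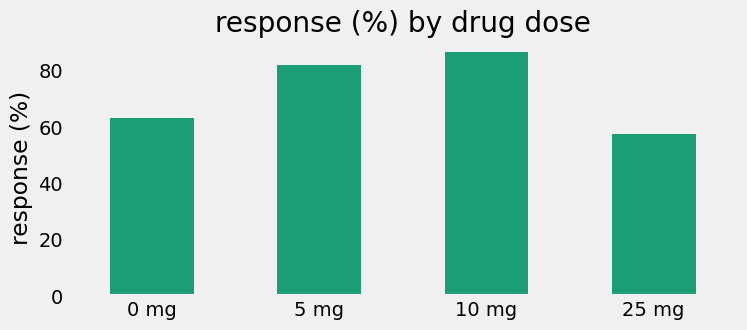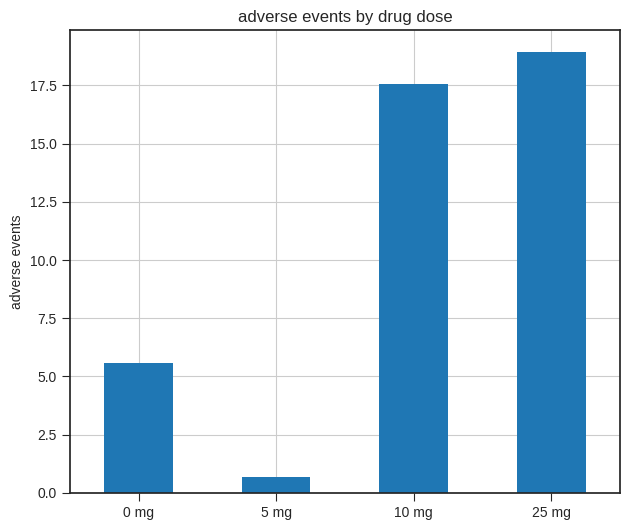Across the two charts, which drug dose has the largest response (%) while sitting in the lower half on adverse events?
Chart 2 median adverse events ≈ 12; below-median drug doses: 0 mg, 5 mg. Among those, 5 mg has the highest response (%) (≈ 80).

5 mg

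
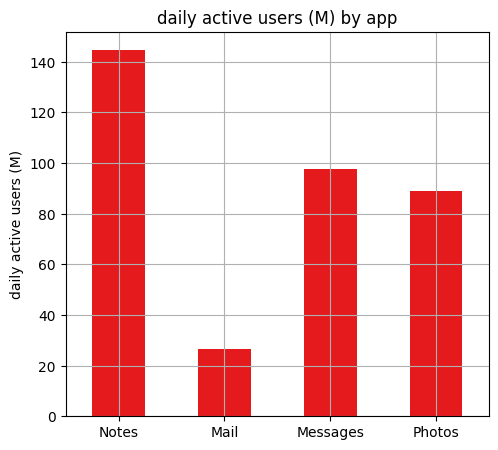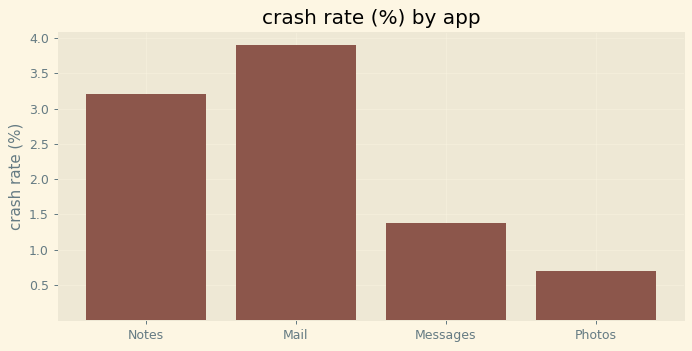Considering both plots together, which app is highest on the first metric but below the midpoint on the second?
Messages

Chart 2 median crash rate (%) ≈ 2.5; below-median apps: Messages, Photos. Among those, Messages has the highest daily active users (M) (≈ 100).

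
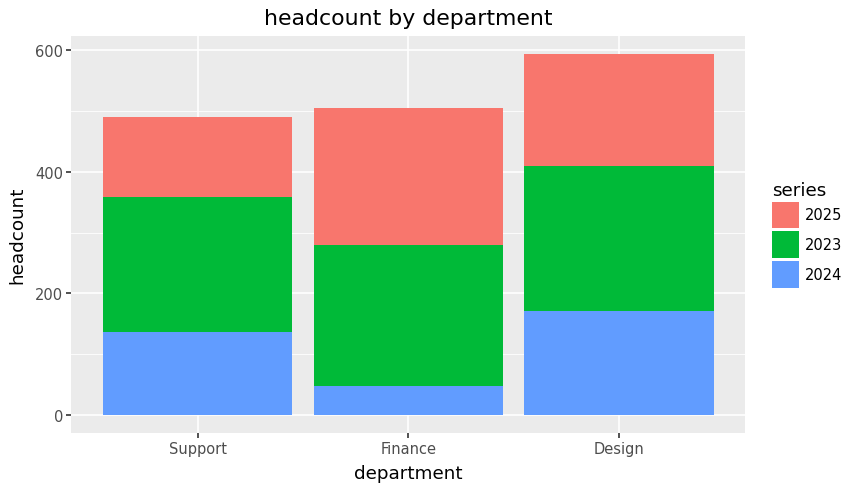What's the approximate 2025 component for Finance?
2025 top ≈ 500, bottom ≈ 300; segment ≈ 200.

≈ 200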